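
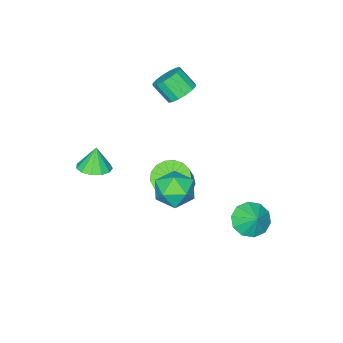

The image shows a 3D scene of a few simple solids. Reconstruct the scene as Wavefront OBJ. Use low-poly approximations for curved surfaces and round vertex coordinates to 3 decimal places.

v 2.955 -3.387 -0.801
v 3.758 -3.836 -0.668
v 2.665 -3.513 0.521
v 3.86 -3.327 -0.597
v 3.675 -2.837 -0.591
v 3.261 -2.522 -0.652
v 2.75 -2.481 -0.76
v 2.304 -2.728 -0.881
v 2.065 -3.184 -0.977
v 2.108 -3.705 -1.017
v 2.42 -4.125 -0.989
v 2.903 -4.31 -0.901
v 3.401 -4.203 -0.781
v 1.309 0.71 -0.477
v 2.145 0.945 -1.012
v 2.827 1.325 0.222
v 1.991 1.09 0.757
v 1.892 1.363 -1
v 2.575 1.742 0.233
v 1.506 1.631 -0.869
v 2.188 2.01 0.365
v 1.074 1.688 -0.648
v 1.757 2.068 0.586
v 0.697 1.521 -0.388
v 1.379 1.901 0.846
v 0.459 1.169 -0.148
v 1.142 1.548 1.086
v 0.416 0.711 0.017
v 1.099 1.09 1.25
v 0.578 0.253 0.068
v 1.26 0.633 1.302
v 0.907 -0.1 -0.005
v 1.589 0.28 1.228
v 1.328 -0.267 -0.187
v 2.01 0.112 1.047
v 1.745 -0.211 -0.435
v 2.427 0.168 0.799
v 2.062 0.057 -0.692
v 2.744 0.436 0.541
v 2.206 0.474 -0.9
v 2.888 0.853 0.333
v -1.538 3.281 -3.646
v -0.788 2.605 -3.323
v -1.202 4.039 -2.834
v -0.529 2.987 -3.788
v -0.655 3.482 -4.198
v -1.119 3.9 -4.397
v -1.742 4.082 -4.309
v -2.287 3.957 -3.968
v -2.546 3.575 -3.504
v -2.42 3.08 -3.094
v -1.956 2.662 -2.894
v -1.333 2.48 -2.982
v 2.767 3.478 1.183
v 3.455 3.633 2.073
v 3.065 1.667 1.267
v 3.753 1.822 2.157
v 2.636 1.999 2.265
v 2.452 3.119 2.213
v 4.068 2.181 1.127
v 3.884 3.301 1.075
v 4.259 2.831 2.039
v 3.374 2.719 2.742
v 3.146 2.581 0.598
v 2.261 2.469 1.301
v -2.574 -2.649 2.197
v -1.695 -2.465 2.143
v -1.447 -3.367 3.13
v -2.326 -3.551 3.183
v -1.862 -2.166 2.459
v -1.613 -3.068 3.446
v -2.219 -1.996 2.704
v -1.971 -2.898 3.691
v -2.672 -2.001 2.814
v -2.424 -2.903 3.8
v -3.099 -2.18 2.757
v -2.851 -3.082 3.744
v -3.385 -2.484 2.551
v -3.137 -3.386 3.538
v -3.453 -2.833 2.25
v -3.205 -3.735 3.237
v -3.287 -3.132 1.934
v -3.038 -4.034 2.921
v -2.929 -3.302 1.689
v -2.681 -4.204 2.676
v -2.476 -3.297 1.58
v -2.228 -4.199 2.566
v -2.049 -3.118 1.636
v -1.801 -4.02 2.623
v -1.763 -2.814 1.842
v -1.515 -3.716 2.829
f 2 1 4
f 2 4 3
f 4 1 5
f 4 5 3
f 5 1 6
f 5 6 3
f 6 1 7
f 6 7 3
f 7 1 8
f 7 8 3
f 8 1 9
f 8 9 3
f 9 1 10
f 9 10 3
f 10 1 11
f 10 11 3
f 11 1 12
f 11 12 3
f 12 1 13
f 12 13 3
f 13 1 2
f 13 2 3
f 15 14 18
f 15 18 16
f 16 18 19
f 16 19 17
f 18 14 20
f 18 20 19
f 19 20 21
f 19 21 17
f 20 14 22
f 20 22 21
f 21 22 23
f 21 23 17
f 22 14 24
f 22 24 23
f 23 24 25
f 23 25 17
f 24 14 26
f 24 26 25
f 25 26 27
f 25 27 17
f 26 14 28
f 26 28 27
f 27 28 29
f 27 29 17
f 28 14 30
f 28 30 29
f 29 30 31
f 29 31 17
f 30 14 32
f 30 32 31
f 31 32 33
f 31 33 17
f 32 14 34
f 32 34 33
f 33 34 35
f 33 35 17
f 34 14 36
f 34 36 35
f 35 36 37
f 35 37 17
f 36 14 38
f 36 38 37
f 37 38 39
f 37 39 17
f 38 14 40
f 38 40 39
f 39 40 41
f 39 41 17
f 40 14 15
f 40 15 41
f 41 15 16
f 41 16 17
f 43 42 45
f 43 45 44
f 45 42 46
f 45 46 44
f 46 42 47
f 46 47 44
f 47 42 48
f 47 48 44
f 48 42 49
f 48 49 44
f 49 42 50
f 49 50 44
f 50 42 51
f 50 51 44
f 51 42 52
f 51 52 44
f 52 42 53
f 52 53 44
f 53 42 43
f 53 43 44
f 54 65 59
f 54 59 55
f 54 55 61
f 54 61 64
f 54 64 65
f 55 59 63
f 59 65 58
f 65 64 56
f 64 61 60
f 61 55 62
f 57 63 58
f 57 58 56
f 57 56 60
f 57 60 62
f 57 62 63
f 58 63 59
f 56 58 65
f 60 56 64
f 62 60 61
f 63 62 55
f 67 66 70
f 67 70 68
f 68 70 71
f 68 71 69
f 70 66 72
f 70 72 71
f 71 72 73
f 71 73 69
f 72 66 74
f 72 74 73
f 73 74 75
f 73 75 69
f 74 66 76
f 74 76 75
f 75 76 77
f 75 77 69
f 76 66 78
f 76 78 77
f 77 78 79
f 77 79 69
f 78 66 80
f 78 80 79
f 79 80 81
f 79 81 69
f 80 66 82
f 80 82 81
f 81 82 83
f 81 83 69
f 82 66 84
f 82 84 83
f 83 84 85
f 83 85 69
f 84 66 86
f 84 86 85
f 85 86 87
f 85 87 69
f 86 66 88
f 86 88 87
f 87 88 89
f 87 89 69
f 88 66 90
f 88 90 89
f 89 90 91
f 89 91 69
f 90 66 67
f 90 67 91
f 91 67 68
f 91 68 69



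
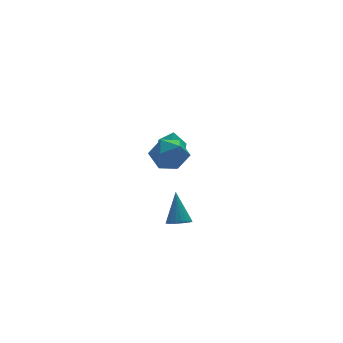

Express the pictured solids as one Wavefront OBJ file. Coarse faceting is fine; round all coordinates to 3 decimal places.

v 3.192 2.03 -3.471
v 2.612 2.333 -2.636
v 2.592 2.525 -4.067
v 2.013 2.828 -3.232
v 4.107 3.332 -3.308
v 3.528 3.635 -2.473
v 3.508 3.827 -3.904
v 2.928 4.13 -3.069
v 0.313 0.53 -1.729
v 0.976 0.634 -2.578
v 1.424 -0.614 -1.002
v 2.087 -0.51 -1.851
v 1.957 0.315 -1.162
v 1.27 1.022 -1.611
v 1.13 -1.002 -1.969
v 0.443 -0.295 -2.418
v 1.481 -0.313 -2.727
v 1.992 0.501 -2.228
v 0.408 -0.481 -1.352
v 0.919 0.333 -0.853
v -0.307 -3.538 -4.366
v 0.066 -3.999 -4.153
v 0.087 -2.542 -2.894
v 0.241 -3.843 -4.306
v 0.308 -3.626 -4.471
v 0.253 -3.392 -4.615
v 0.087 -3.186 -4.709
v -0.157 -3.051 -4.736
v -0.431 -3.012 -4.689
v -0.68 -3.077 -4.578
v -0.855 -3.233 -4.425
v -0.922 -3.45 -4.261
v -0.867 -3.684 -4.117
v -0.701 -3.89 -4.022
v -0.457 -4.025 -3.996
v -0.183 -4.064 -4.042
f 2 4 1
f 5 2 1
f 1 4 3
f 3 5 1
f 2 8 4
f 6 2 5
f 6 8 2
f 4 8 3
f 7 5 3
f 3 8 7
f 7 6 5
f 8 6 7
f 9 20 14
f 9 14 10
f 9 10 16
f 9 16 19
f 9 19 20
f 10 14 18
f 14 20 13
f 20 19 11
f 19 16 15
f 16 10 17
f 12 18 13
f 12 13 11
f 12 11 15
f 12 15 17
f 12 17 18
f 13 18 14
f 11 13 20
f 15 11 19
f 17 15 16
f 18 17 10
f 22 21 24
f 22 24 23
f 24 21 25
f 24 25 23
f 25 21 26
f 25 26 23
f 26 21 27
f 26 27 23
f 27 21 28
f 27 28 23
f 28 21 29
f 28 29 23
f 29 21 30
f 29 30 23
f 30 21 31
f 30 31 23
f 31 21 32
f 31 32 23
f 32 21 33
f 32 33 23
f 33 21 34
f 33 34 23
f 34 21 35
f 34 35 23
f 35 21 36
f 35 36 23
f 36 21 22
f 36 22 23



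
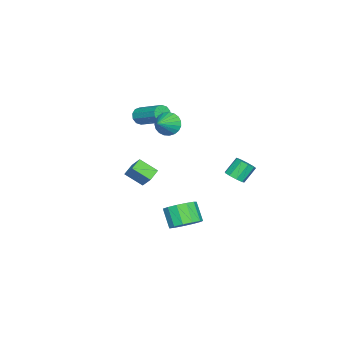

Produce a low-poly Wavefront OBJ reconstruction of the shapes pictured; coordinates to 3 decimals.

v -0.519 -0.641 2.197
v -0.244 -1.031 1.593
v 0.679 -0.799 2.843
v -0.165 -0.73 1.519
v -0.147 -0.413 1.563
v -0.194 -0.136 1.716
v -0.296 0.054 1.953
v -0.437 0.123 2.232
v -0.592 0.061 2.504
v -0.735 -0.123 2.724
v -0.84 -0.397 2.853
v -0.89 -0.713 2.868
v -0.876 -1.016 2.767
v -0.799 -1.255 2.568
v -0.675 -1.388 2.305
v -0.523 -1.391 2.023
v -0.371 -1.265 1.771
v -0.946 2.91 -1.399
v -0.468 2.806 -1.019
v -1.056 3.246 -0.16
v -1.534 3.35 -0.541
v -0.434 3.191 -1.193
v -1.021 3.632 -0.334
v -0.639 3.445 -1.464
v -1.227 3.885 -0.605
v -0.988 3.448 -1.704
v -1.576 3.888 -0.846
v -1.318 3.199 -1.802
v -1.905 3.64 -0.944
v -1.473 2.815 -1.712
v -2.061 3.256 -0.853
v -1.382 2.475 -1.475
v -1.97 2.916 -0.616
v -1.087 2.339 -1.203
v -1.675 2.779 -0.344
v -0.726 2.469 -1.023
v -1.314 2.91 -0.164
v 3.372 1.758 -2.627
v 3.961 1.078 -2.663
v 3.376 0.522 -1.709
v 2.788 1.202 -1.673
v 4.157 1.419 -2.344
v 3.572 0.863 -1.389
v 4.104 1.869 -2.115
v 3.519 1.312 -1.16
v 3.819 2.283 -2.048
v 3.234 1.727 -1.094
v 3.392 2.53 -2.165
v 2.807 1.974 -1.211
v 2.959 2.533 -2.429
v 2.374 1.976 -1.475
v 2.657 2.289 -2.756
v 2.072 1.733 -1.802
v 2.583 1.877 -3.042
v 1.998 1.321 -2.088
v 2.759 1.427 -3.196
v 2.174 0.871 -2.242
v 3.13 1.082 -3.17
v 2.545 0.526 -2.215
v 3.578 0.952 -2.971
v 2.993 0.396 -2.017
v -3.796 -2.911 -4.259
v -3.699 -3.947 -3.514
v -3.46 -2.316 -3.475
v -3.363 -3.352 -2.73
v -2.957 -3.028 -4.53
v -2.86 -4.064 -3.785
v -2.621 -2.433 -3.746
v -2.524 -3.469 -3.001
v -4.122 -3.575 0.27
v -3.832 -3.427 -0.222
v -3.189 -1.897 0.617
v -3.478 -2.045 1.11
v -4.165 -3.278 -0.238
v -3.521 -1.748 0.601
v -4.481 -3.243 -0.059
v -3.837 -1.713 0.78
v -4.66 -3.334 0.245
v -4.016 -1.804 1.084
v -4.634 -3.518 0.559
v -3.99 -1.988 1.398
v -4.411 -3.723 0.763
v -3.768 -2.193 1.602
v -4.079 -3.872 0.779
v -3.435 -2.342 1.618
v -3.763 -3.907 0.6
v -3.119 -2.377 1.439
v -3.584 -3.816 0.296
v -2.94 -2.286 1.135
v -3.61 -3.632 -0.018
v -2.966 -2.102 0.821
f 2 1 4
f 2 4 3
f 4 1 5
f 4 5 3
f 5 1 6
f 5 6 3
f 6 1 7
f 6 7 3
f 7 1 8
f 7 8 3
f 8 1 9
f 8 9 3
f 9 1 10
f 9 10 3
f 10 1 11
f 10 11 3
f 11 1 12
f 11 12 3
f 12 1 13
f 12 13 3
f 13 1 14
f 13 14 3
f 14 1 15
f 14 15 3
f 15 1 16
f 15 16 3
f 16 1 17
f 16 17 3
f 17 1 2
f 17 2 3
f 19 18 22
f 19 22 20
f 20 22 23
f 20 23 21
f 22 18 24
f 22 24 23
f 23 24 25
f 23 25 21
f 24 18 26
f 24 26 25
f 25 26 27
f 25 27 21
f 26 18 28
f 26 28 27
f 27 28 29
f 27 29 21
f 28 18 30
f 28 30 29
f 29 30 31
f 29 31 21
f 30 18 32
f 30 32 31
f 31 32 33
f 31 33 21
f 32 18 34
f 32 34 33
f 33 34 35
f 33 35 21
f 34 18 36
f 34 36 35
f 35 36 37
f 35 37 21
f 36 18 19
f 36 19 37
f 37 19 20
f 37 20 21
f 39 38 42
f 39 42 40
f 40 42 43
f 40 43 41
f 42 38 44
f 42 44 43
f 43 44 45
f 43 45 41
f 44 38 46
f 44 46 45
f 45 46 47
f 45 47 41
f 46 38 48
f 46 48 47
f 47 48 49
f 47 49 41
f 48 38 50
f 48 50 49
f 49 50 51
f 49 51 41
f 50 38 52
f 50 52 51
f 51 52 53
f 51 53 41
f 52 38 54
f 52 54 53
f 53 54 55
f 53 55 41
f 54 38 56
f 54 56 55
f 55 56 57
f 55 57 41
f 56 38 58
f 56 58 57
f 57 58 59
f 57 59 41
f 58 38 60
f 58 60 59
f 59 60 61
f 59 61 41
f 60 38 39
f 60 39 61
f 61 39 40
f 61 40 41
f 63 65 62
f 66 63 62
f 62 65 64
f 64 66 62
f 63 69 65
f 67 63 66
f 67 69 63
f 65 69 64
f 68 66 64
f 64 69 68
f 68 67 66
f 69 67 68
f 71 70 74
f 71 74 72
f 72 74 75
f 72 75 73
f 74 70 76
f 74 76 75
f 75 76 77
f 75 77 73
f 76 70 78
f 76 78 77
f 77 78 79
f 77 79 73
f 78 70 80
f 78 80 79
f 79 80 81
f 79 81 73
f 80 70 82
f 80 82 81
f 81 82 83
f 81 83 73
f 82 70 84
f 82 84 83
f 83 84 85
f 83 85 73
f 84 70 86
f 84 86 85
f 85 86 87
f 85 87 73
f 86 70 88
f 86 88 87
f 87 88 89
f 87 89 73
f 88 70 90
f 88 90 89
f 89 90 91
f 89 91 73
f 90 70 71
f 90 71 91
f 91 71 72
f 91 72 73



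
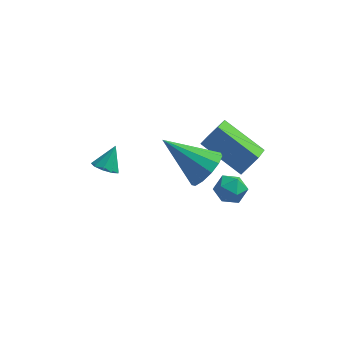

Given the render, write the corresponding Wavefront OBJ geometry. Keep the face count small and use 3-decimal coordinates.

v -3.981 1.415 -0.798
v -3.524 1.562 -1.068
v -3.699 2.005 -0.002
v -3.803 1.801 -1.147
v -4.165 1.86 -1.063
v -4.441 1.711 -0.855
v -4.501 1.423 -0.62
v -4.318 1.131 -0.469
v -3.977 0.972 -0.471
v -3.638 1.021 -0.627
v -3.459 1.253 -0.863
v 0.761 3.093 -3.221
v 1.095 2.809 -2.683
v -0.215 2.711 -2.817
v 0.119 2.427 -2.279
v 0.073 3.117 -2.334
v 0.676 3.353 -2.583
v 0.204 2.167 -2.917
v 0.807 2.403 -3.166
v 0.75 2.236 -2.495
v 0.67 2.824 -2.135
v 0.21 2.696 -3.365
v 0.13 3.284 -3.005
v -0.623 2.23 0.454
v -0.068 2.654 1.127
v -0.562 3.534 -0.418
v -0.007 3.958 0.255
v 0.967 1.562 -0.435
v 1.522 1.986 0.238
v 1.028 2.866 -1.307
v 1.583 3.29 -0.634
v -0.139 0.702 0.59
v 0.252 1.346 0.984
v -1.781 0.978 1.77
v 0.017 1.538 0.613
v -0.267 1.464 0.235
v -0.511 1.148 -0.031
v -0.636 0.691 -0.099
v -0.604 0.238 0.051
v -0.424 -0.068 0.373
v -0.154 -0.13 0.764
v 0.121 0.073 1.099
v 0.313 0.476 1.273
v 0.362 0.95 1.23
f 2 1 4
f 2 4 3
f 4 1 5
f 4 5 3
f 5 1 6
f 5 6 3
f 6 1 7
f 6 7 3
f 7 1 8
f 7 8 3
f 8 1 9
f 8 9 3
f 9 1 10
f 9 10 3
f 10 1 11
f 10 11 3
f 11 1 2
f 11 2 3
f 12 23 17
f 12 17 13
f 12 13 19
f 12 19 22
f 12 22 23
f 13 17 21
f 17 23 16
f 23 22 14
f 22 19 18
f 19 13 20
f 15 21 16
f 15 16 14
f 15 14 18
f 15 18 20
f 15 20 21
f 16 21 17
f 14 16 23
f 18 14 22
f 20 18 19
f 21 20 13
f 25 27 24
f 28 25 24
f 24 27 26
f 26 28 24
f 25 31 27
f 29 25 28
f 29 31 25
f 27 31 26
f 30 28 26
f 26 31 30
f 30 29 28
f 31 29 30
f 33 32 35
f 33 35 34
f 35 32 36
f 35 36 34
f 36 32 37
f 36 37 34
f 37 32 38
f 37 38 34
f 38 32 39
f 38 39 34
f 39 32 40
f 39 40 34
f 40 32 41
f 40 41 34
f 41 32 42
f 41 42 34
f 42 32 43
f 42 43 34
f 43 32 44
f 43 44 34
f 44 32 33
f 44 33 34



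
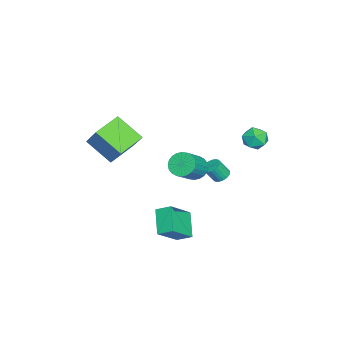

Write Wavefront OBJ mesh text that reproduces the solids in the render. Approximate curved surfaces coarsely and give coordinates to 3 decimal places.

v 0.573 0.403 0.429
v 1 1.038 0.163
v 2.253 0.633 1.206
v 1.827 -0.003 1.471
v 0.841 1.167 0.404
v 2.094 0.762 1.447
v 0.641 1.179 0.649
v 1.894 0.774 1.692
v 0.431 1.073 0.86
v 1.685 0.668 1.903
v 0.243 0.865 1.006
v 1.496 0.46 2.048
v 0.105 0.587 1.063
v 1.358 0.182 2.106
v 0.038 0.28 1.024
v 1.292 -0.125 2.067
v 0.053 -0.008 0.895
v 1.306 -0.413 1.937
v 0.147 -0.233 0.694
v 1.4 -0.638 1.737
v 0.306 -0.362 0.453
v 1.559 -0.767 1.496
v 0.506 -0.374 0.208
v 1.759 -0.779 1.251
v 0.715 -0.268 -0.003
v 1.969 -0.673 1.04
v 0.904 -0.06 -0.148
v 2.157 -0.465 0.894
v 1.042 0.218 -0.206
v 2.295 -0.187 0.837
v 1.108 0.525 -0.167
v 2.362 0.12 0.876
v 1.094 0.813 -0.037
v 2.347 0.408 1.005
v 2.019 -1.407 -2.29
v 2.094 -0.522 -1.829
v 0.752 -0.644 -3.546
v 0.827 0.24 -3.085
v 3.293 -0.98 -3.315
v 3.368 -0.096 -2.854
v 2.026 -0.218 -4.571
v 2.101 0.667 -4.11
v -1.63 1.413 -1.487
v -1.133 1.672 -1.485
v -0.874 1.166 -0.59
v -1.37 0.907 -0.593
v -1.255 1.812 -1.37
v -0.995 1.306 -0.476
v -1.434 1.892 -1.273
v -1.174 1.386 -0.379
v -1.642 1.899 -1.209
v -1.383 1.393 -0.314
v -1.849 1.832 -1.187
v -1.59 1.326 -0.292
v -2.022 1.701 -1.211
v -1.763 1.195 -0.316
v -2.136 1.526 -1.277
v -1.877 1.02 -0.382
v -2.172 1.334 -1.374
v -1.913 0.828 -0.48
v -2.126 1.154 -1.49
v -1.867 0.648 -0.595
v -2.005 1.014 -1.604
v -1.745 0.508 -0.71
v -1.826 0.934 -1.701
v -1.566 0.428 -0.807
v -1.617 0.927 -1.766
v -1.358 0.421 -0.871
v -1.41 0.994 -1.788
v -1.151 0.488 -0.893
v -1.237 1.125 -1.764
v -0.978 0.619 -0.869
v -1.123 1.3 -1.698
v -0.864 0.794 -0.803
v -1.087 1.492 -1.6
v -0.828 0.986 -0.706
v 0.54 -4.43 3.015
v 1.63 -3.55 4.566
v 0.981 -2.955 1.868
v 2.072 -2.075 3.419
v 1.928 -5.245 2.501
v 3.019 -4.365 4.052
v 2.37 -3.77 1.354
v 3.46 -2.89 2.905
v -3.262 3.244 1.517
v -2.858 3.765 0.977
v -2.162 2.415 1.543
v -1.758 2.936 1.003
v -1.915 3.188 1.801
v -2.595 3.701 1.785
v -2.425 2.479 0.735
v -3.105 2.992 0.719
v -2.34 3.292 0.494
v -2.025 3.73 1.153
v -2.995 2.45 1.367
v -2.68 2.888 2.026
f 2 1 5
f 2 5 3
f 3 5 6
f 3 6 4
f 5 1 7
f 5 7 6
f 6 7 8
f 6 8 4
f 7 1 9
f 7 9 8
f 8 9 10
f 8 10 4
f 9 1 11
f 9 11 10
f 10 11 12
f 10 12 4
f 11 1 13
f 11 13 12
f 12 13 14
f 12 14 4
f 13 1 15
f 13 15 14
f 14 15 16
f 14 16 4
f 15 1 17
f 15 17 16
f 16 17 18
f 16 18 4
f 17 1 19
f 17 19 18
f 18 19 20
f 18 20 4
f 19 1 21
f 19 21 20
f 20 21 22
f 20 22 4
f 21 1 23
f 21 23 22
f 22 23 24
f 22 24 4
f 23 1 25
f 23 25 24
f 24 25 26
f 24 26 4
f 25 1 27
f 25 27 26
f 26 27 28
f 26 28 4
f 27 1 29
f 27 29 28
f 28 29 30
f 28 30 4
f 29 1 31
f 29 31 30
f 30 31 32
f 30 32 4
f 31 1 33
f 31 33 32
f 32 33 34
f 32 34 4
f 33 1 2
f 33 2 34
f 34 2 3
f 34 3 4
f 36 38 35
f 39 36 35
f 35 38 37
f 37 39 35
f 36 42 38
f 40 36 39
f 40 42 36
f 38 42 37
f 41 39 37
f 37 42 41
f 41 40 39
f 42 40 41
f 44 43 47
f 44 47 45
f 45 47 48
f 45 48 46
f 47 43 49
f 47 49 48
f 48 49 50
f 48 50 46
f 49 43 51
f 49 51 50
f 50 51 52
f 50 52 46
f 51 43 53
f 51 53 52
f 52 53 54
f 52 54 46
f 53 43 55
f 53 55 54
f 54 55 56
f 54 56 46
f 55 43 57
f 55 57 56
f 56 57 58
f 56 58 46
f 57 43 59
f 57 59 58
f 58 59 60
f 58 60 46
f 59 43 61
f 59 61 60
f 60 61 62
f 60 62 46
f 61 43 63
f 61 63 62
f 62 63 64
f 62 64 46
f 63 43 65
f 63 65 64
f 64 65 66
f 64 66 46
f 65 43 67
f 65 67 66
f 66 67 68
f 66 68 46
f 67 43 69
f 67 69 68
f 68 69 70
f 68 70 46
f 69 43 71
f 69 71 70
f 70 71 72
f 70 72 46
f 71 43 73
f 71 73 72
f 72 73 74
f 72 74 46
f 73 43 75
f 73 75 74
f 74 75 76
f 74 76 46
f 75 43 44
f 75 44 76
f 76 44 45
f 76 45 46
f 78 80 77
f 81 78 77
f 77 80 79
f 79 81 77
f 78 84 80
f 82 78 81
f 82 84 78
f 80 84 79
f 83 81 79
f 79 84 83
f 83 82 81
f 84 82 83
f 85 96 90
f 85 90 86
f 85 86 92
f 85 92 95
f 85 95 96
f 86 90 94
f 90 96 89
f 96 95 87
f 95 92 91
f 92 86 93
f 88 94 89
f 88 89 87
f 88 87 91
f 88 91 93
f 88 93 94
f 89 94 90
f 87 89 96
f 91 87 95
f 93 91 92
f 94 93 86



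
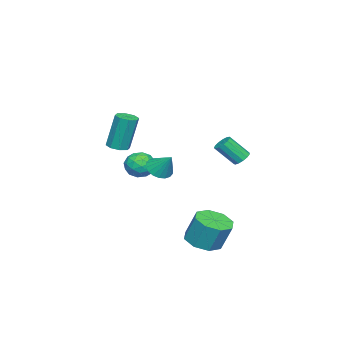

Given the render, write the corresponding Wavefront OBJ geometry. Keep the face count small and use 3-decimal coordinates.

v 2.64 2.639 -3.936
v 3.424 3.302 -4.237
v 3.484 3.944 -2.664
v 2.7 3.281 -2.364
v 2.68 3.628 -4.342
v 2.74 4.271 -2.769
v 1.913 3.375 -4.209
v 1.973 4.017 -2.637
v 1.571 2.69 -3.917
v 1.631 3.333 -2.344
v 1.856 1.976 -3.636
v 1.916 2.618 -2.063
v 2.6 1.649 -3.531
v 2.66 2.292 -1.958
v 3.367 1.903 -3.663
v 3.427 2.545 -2.091
v 3.709 2.587 -3.956
v 3.769 3.23 -2.383
v 0.593 3.885 1.306
v 1.065 4.161 1.369
v 1.459 3.23 2.477
v 0.987 2.955 2.414
v 0.859 4.296 1.556
v 1.253 3.366 2.665
v 0.568 4.302 1.664
v 0.963 3.371 2.773
v 0.286 4.175 1.658
v 0.68 3.244 2.767
v 0.1 3.956 1.54
v 0.495 3.026 2.649
v 0.072 3.715 1.348
v 0.466 2.784 2.457
v 0.208 3.528 1.142
v 0.603 2.597 2.251
v 0.467 3.454 0.989
v 0.861 2.523 2.097
v 0.766 3.517 0.935
v 1.16 2.587 2.044
v 1.009 3.697 1
v 1.404 2.767 2.108
v 1.121 3.937 1.161
v 1.515 3.007 2.27
v -2.754 -2.784 -0.607
v -1.82 -2.822 -0.631
v -2.82 -3.618 -1.869
v -1.886 -3.656 -1.893
v -2.355 -4.109 -1.222
v -2.314 -3.594 -0.442
v -2.326 -2.846 -2.058
v -2.285 -2.331 -1.278
v -1.555 -2.86 -1.528
v -1.573 -3.64 -1.011
v -3.067 -2.8 -1.489
v -3.085 -3.58 -0.972
v -2.281 -2.73 -0.508
v -2.359 -3.71 -1.992
v -2.635 -3.977 -1.597
v -2.085 -3.999 -1.612
v -2.572 -3.183 -0.397
v -2.022 -3.205 -0.411
v -2.337 -3.962 -0.759
v -2.618 -3.235 -2.089
v -2.068 -3.257 -2.103
v -2.555 -2.441 -0.888
v -2.005 -2.463 -0.903
v -2.303 -2.478 -1.741
v -1.576 -2.774 -1.05
v -1.615 -3.265 -1.791
v -1.874 -2.789 -1.888
v -1.85 -2.486 -1.43
v -1.587 -3.233 -0.746
v -1.625 -3.723 -1.488
v -1.901 -3.99 -1.093
v -1.877 -3.687 -0.635
v -1.431 -3.256 -1.273
v -3.015 -2.717 -1.012
v -3.053 -3.207 -1.754
v -2.763 -2.753 -1.865
v -2.739 -2.45 -1.407
v -3.025 -3.175 -0.709
v -3.064 -3.666 -1.45
v -2.79 -3.954 -1.07
v -2.766 -3.651 -0.612
v -3.209 -3.184 -1.227
v 3.194 -1.851 2.173
v 3.719 -1.504 2.146
v 3.53 -1.061 4.221
v 3.006 -1.409 4.247
v 3.322 -1.246 2.055
v 3.133 -0.803 4.13
v 2.85 -1.342 2.033
v 2.662 -0.9 4.108
v 2.58 -1.737 2.092
v 2.391 -1.295 4.167
v 2.67 -2.199 2.199
v 2.481 -1.756 4.274
v 3.067 -2.457 2.29
v 2.878 -2.014 4.365
v 3.538 -2.36 2.312
v 3.35 -1.918 4.387
v 3.809 -1.965 2.253
v 3.62 -1.523 4.328
v -0.932 -1.413 -0.744
v -0.166 -1.438 -1.008
v -0.528 -0.527 0.344
v -0.304 -1.156 -1.186
v -0.566 -0.925 -1.277
v -0.9 -0.791 -1.262
v -1.241 -0.78 -1.145
v -1.52 -0.895 -0.948
v -1.683 -1.112 -0.711
v -1.697 -1.389 -0.48
v -1.56 -1.67 -0.302
v -1.298 -1.901 -0.211
v -0.964 -2.035 -0.226
v -0.623 -2.046 -0.343
v -0.344 -1.931 -0.54
v -0.181 -1.714 -0.777
f 2 1 5
f 2 5 3
f 3 5 6
f 3 6 4
f 5 1 7
f 5 7 6
f 6 7 8
f 6 8 4
f 7 1 9
f 7 9 8
f 8 9 10
f 8 10 4
f 9 1 11
f 9 11 10
f 10 11 12
f 10 12 4
f 11 1 13
f 11 13 12
f 12 13 14
f 12 14 4
f 13 1 15
f 13 15 14
f 14 15 16
f 14 16 4
f 15 1 17
f 15 17 16
f 16 17 18
f 16 18 4
f 17 1 2
f 17 2 18
f 18 2 3
f 18 3 4
f 20 19 23
f 20 23 21
f 21 23 24
f 21 24 22
f 23 19 25
f 23 25 24
f 24 25 26
f 24 26 22
f 25 19 27
f 25 27 26
f 26 27 28
f 26 28 22
f 27 19 29
f 27 29 28
f 28 29 30
f 28 30 22
f 29 19 31
f 29 31 30
f 30 31 32
f 30 32 22
f 31 19 33
f 31 33 32
f 32 33 34
f 32 34 22
f 33 19 35
f 33 35 34
f 34 35 36
f 34 36 22
f 35 19 37
f 35 37 36
f 36 37 38
f 36 38 22
f 37 19 39
f 37 39 38
f 38 39 40
f 38 40 22
f 39 19 41
f 39 41 40
f 40 41 42
f 40 42 22
f 41 19 20
f 41 20 42
f 42 20 21
f 42 21 22
f 43 80 59
f 80 54 83
f 59 83 48
f 80 83 59
f 43 59 55
f 59 48 60
f 55 60 44
f 59 60 55
f 43 55 64
f 55 44 65
f 64 65 50
f 55 65 64
f 43 64 76
f 64 50 79
f 76 79 53
f 64 79 76
f 43 76 80
f 76 53 84
f 80 84 54
f 76 84 80
f 44 60 71
f 60 48 74
f 71 74 52
f 60 74 71
f 48 83 61
f 83 54 82
f 61 82 47
f 83 82 61
f 54 84 81
f 84 53 77
f 81 77 45
f 84 77 81
f 53 79 78
f 79 50 66
f 78 66 49
f 79 66 78
f 50 65 70
f 65 44 67
f 70 67 51
f 65 67 70
f 46 72 58
f 72 52 73
f 58 73 47
f 72 73 58
f 46 58 56
f 58 47 57
f 56 57 45
f 58 57 56
f 46 56 63
f 56 45 62
f 63 62 49
f 56 62 63
f 46 63 68
f 63 49 69
f 68 69 51
f 63 69 68
f 46 68 72
f 68 51 75
f 72 75 52
f 68 75 72
f 47 73 61
f 73 52 74
f 61 74 48
f 73 74 61
f 45 57 81
f 57 47 82
f 81 82 54
f 57 82 81
f 49 62 78
f 62 45 77
f 78 77 53
f 62 77 78
f 51 69 70
f 69 49 66
f 70 66 50
f 69 66 70
f 52 75 71
f 75 51 67
f 71 67 44
f 75 67 71
f 86 85 89
f 86 89 87
f 87 89 90
f 87 90 88
f 89 85 91
f 89 91 90
f 90 91 92
f 90 92 88
f 91 85 93
f 91 93 92
f 92 93 94
f 92 94 88
f 93 85 95
f 93 95 94
f 94 95 96
f 94 96 88
f 95 85 97
f 95 97 96
f 96 97 98
f 96 98 88
f 97 85 99
f 97 99 98
f 98 99 100
f 98 100 88
f 99 85 101
f 99 101 100
f 100 101 102
f 100 102 88
f 101 85 86
f 101 86 102
f 102 86 87
f 102 87 88
f 104 103 106
f 104 106 105
f 106 103 107
f 106 107 105
f 107 103 108
f 107 108 105
f 108 103 109
f 108 109 105
f 109 103 110
f 109 110 105
f 110 103 111
f 110 111 105
f 111 103 112
f 111 112 105
f 112 103 113
f 112 113 105
f 113 103 114
f 113 114 105
f 114 103 115
f 114 115 105
f 115 103 116
f 115 116 105
f 116 103 117
f 116 117 105
f 117 103 118
f 117 118 105
f 118 103 104
f 118 104 105



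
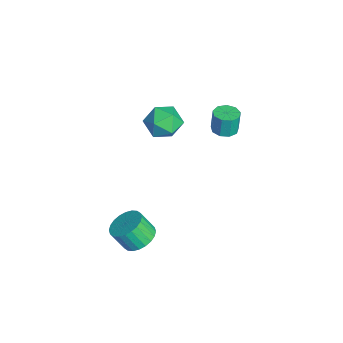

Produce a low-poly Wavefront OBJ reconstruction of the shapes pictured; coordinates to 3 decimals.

v -1.107 -0.788 4.786
v -0.438 -0.933 3.88
v -2.502 -1.567 3.88
v -1.833 -1.712 2.974
v -1.648 -2.315 3.919
v -0.785 -1.833 4.478
v -2.155 -0.667 3.282
v -1.292 -0.185 3.841
v -1.085 -0.858 2.95
v -0.772 -1.876 3.344
v -2.168 -0.624 4.416
v -1.855 -1.642 4.81
v 1.16 -2.903 -3.522
v 2.111 -2.694 -3.219
v 1.891 -3.407 -2.034
v 0.94 -3.617 -2.338
v 1.912 -2.384 -3.069
v 1.691 -3.097 -1.885
v 1.598 -2.152 -2.988
v 1.377 -2.866 -1.804
v 1.218 -2.036 -2.989
v 0.997 -2.749 -1.805
v 0.828 -2.051 -3.071
v 0.608 -2.764 -1.886
v 0.49 -2.196 -3.221
v 0.269 -2.909 -2.037
v 0.253 -2.449 -3.417
v 0.033 -3.162 -2.233
v 0.155 -2.771 -3.63
v -0.066 -3.484 -2.445
v 0.209 -3.113 -3.826
v -0.011 -3.826 -2.641
v 0.409 -3.423 -3.975
v 0.188 -4.136 -2.791
v 0.723 -3.654 -4.056
v 0.502 -4.368 -2.872
v 1.103 -3.771 -4.055
v 0.882 -4.484 -2.871
v 1.492 -3.756 -3.974
v 1.272 -4.469 -2.789
v 1.831 -3.611 -3.823
v 1.61 -4.324 -2.639
v 2.067 -3.358 -3.627
v 1.847 -4.071 -2.443
v 2.166 -3.036 -3.415
v 1.945 -3.749 -2.23
v -3.109 2.286 1.078
v -2.362 2.421 1.114
v -2.444 2.529 2.437
v -3.191 2.394 2.402
v -2.621 2.869 1.061
v -2.704 2.977 2.385
v -3.108 3.044 1.017
v -3.191 3.151 2.34
v -3.596 2.864 1.001
v -3.679 2.972 2.324
v -3.856 2.414 1.021
v -3.938 2.522 2.344
v -3.766 1.904 1.069
v -3.848 2.012 2.392
v -3.368 1.573 1.12
v -3.451 1.681 2.443
v -2.849 1.576 1.153
v -2.932 1.683 2.476
v -2.452 1.911 1.15
v -2.535 2.018 2.473
f 1 12 6
f 1 6 2
f 1 2 8
f 1 8 11
f 1 11 12
f 2 6 10
f 6 12 5
f 12 11 3
f 11 8 7
f 8 2 9
f 4 10 5
f 4 5 3
f 4 3 7
f 4 7 9
f 4 9 10
f 5 10 6
f 3 5 12
f 7 3 11
f 9 7 8
f 10 9 2
f 14 13 17
f 14 17 15
f 15 17 18
f 15 18 16
f 17 13 19
f 17 19 18
f 18 19 20
f 18 20 16
f 19 13 21
f 19 21 20
f 20 21 22
f 20 22 16
f 21 13 23
f 21 23 22
f 22 23 24
f 22 24 16
f 23 13 25
f 23 25 24
f 24 25 26
f 24 26 16
f 25 13 27
f 25 27 26
f 26 27 28
f 26 28 16
f 27 13 29
f 27 29 28
f 28 29 30
f 28 30 16
f 29 13 31
f 29 31 30
f 30 31 32
f 30 32 16
f 31 13 33
f 31 33 32
f 32 33 34
f 32 34 16
f 33 13 35
f 33 35 34
f 34 35 36
f 34 36 16
f 35 13 37
f 35 37 36
f 36 37 38
f 36 38 16
f 37 13 39
f 37 39 38
f 38 39 40
f 38 40 16
f 39 13 41
f 39 41 40
f 40 41 42
f 40 42 16
f 41 13 43
f 41 43 42
f 42 43 44
f 42 44 16
f 43 13 45
f 43 45 44
f 44 45 46
f 44 46 16
f 45 13 14
f 45 14 46
f 46 14 15
f 46 15 16
f 48 47 51
f 48 51 49
f 49 51 52
f 49 52 50
f 51 47 53
f 51 53 52
f 52 53 54
f 52 54 50
f 53 47 55
f 53 55 54
f 54 55 56
f 54 56 50
f 55 47 57
f 55 57 56
f 56 57 58
f 56 58 50
f 57 47 59
f 57 59 58
f 58 59 60
f 58 60 50
f 59 47 61
f 59 61 60
f 60 61 62
f 60 62 50
f 61 47 63
f 61 63 62
f 62 63 64
f 62 64 50
f 63 47 65
f 63 65 64
f 64 65 66
f 64 66 50
f 65 47 48
f 65 48 66
f 66 48 49
f 66 49 50



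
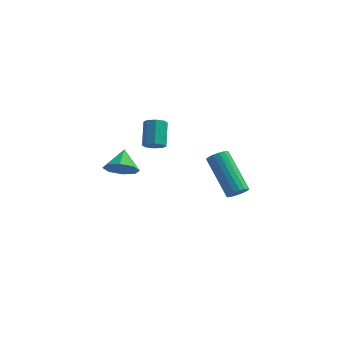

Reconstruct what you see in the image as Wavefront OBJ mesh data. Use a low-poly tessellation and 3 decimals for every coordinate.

v -1.467 -1.152 -1.803
v -0.64 -1.007 -1.824
v -1.613 -0.228 -1.117
v -0.955 -0.705 -2.297
v -1.57 -0.666 -2.48
v -2.125 -0.911 -2.267
v -2.295 -1.297 -1.782
v -1.98 -1.599 -1.309
v -1.365 -1.638 -1.126
v -0.81 -1.393 -1.339
v 0.109 -1.228 0.086
v 0.559 -1.354 0.336
v 0.321 -0.398 1.244
v -0.129 -0.272 0.994
v 0.614 -1.07 0.052
v 0.376 -0.114 0.96
v 0.373 -0.879 -0.213
v 0.135 0.077 0.695
v -0.023 -0.892 -0.302
v -0.26 0.064 0.606
v -0.341 -1.102 -0.164
v -0.579 -0.146 0.744
v -0.396 -1.386 0.12
v -0.634 -0.43 1.028
v -0.155 -1.577 0.385
v -0.393 -0.621 1.293
v 0.24 -1.564 0.474
v 0.003 -0.608 1.382
v 4.567 -3.63 -0.484
v 4.891 -3.753 -0.096
v 3.656 -2.613 1.293
v 3.333 -2.49 0.904
v 4.984 -3.541 -0.187
v 3.75 -2.401 1.202
v 4.982 -3.349 -0.346
v 3.748 -2.209 1.043
v 4.885 -3.222 -0.536
v 3.651 -2.082 0.852
v 4.716 -3.188 -0.715
v 3.481 -2.048 0.674
v 4.512 -3.256 -0.841
v 3.277 -2.116 0.548
v 4.321 -3.409 -0.885
v 3.086 -2.269 0.504
v 4.186 -3.613 -0.838
v 2.952 -2.473 0.551
v 4.139 -3.821 -0.709
v 2.904 -2.68 0.68
v 4.189 -3.985 -0.529
v 2.955 -2.845 0.86
v 4.327 -4.068 -0.339
v 3.093 -2.927 1.05
v 4.519 -4.05 -0.182
v 3.285 -2.91 1.207
v 4.723 -3.937 -0.094
v 3.488 -2.797 1.294
f 2 1 4
f 2 4 3
f 4 1 5
f 4 5 3
f 5 1 6
f 5 6 3
f 6 1 7
f 6 7 3
f 7 1 8
f 7 8 3
f 8 1 9
f 8 9 3
f 9 1 10
f 9 10 3
f 10 1 2
f 10 2 3
f 12 11 15
f 12 15 13
f 13 15 16
f 13 16 14
f 15 11 17
f 15 17 16
f 16 17 18
f 16 18 14
f 17 11 19
f 17 19 18
f 18 19 20
f 18 20 14
f 19 11 21
f 19 21 20
f 20 21 22
f 20 22 14
f 21 11 23
f 21 23 22
f 22 23 24
f 22 24 14
f 23 11 25
f 23 25 24
f 24 25 26
f 24 26 14
f 25 11 27
f 25 27 26
f 26 27 28
f 26 28 14
f 27 11 12
f 27 12 28
f 28 12 13
f 28 13 14
f 30 29 33
f 30 33 31
f 31 33 34
f 31 34 32
f 33 29 35
f 33 35 34
f 34 35 36
f 34 36 32
f 35 29 37
f 35 37 36
f 36 37 38
f 36 38 32
f 37 29 39
f 37 39 38
f 38 39 40
f 38 40 32
f 39 29 41
f 39 41 40
f 40 41 42
f 40 42 32
f 41 29 43
f 41 43 42
f 42 43 44
f 42 44 32
f 43 29 45
f 43 45 44
f 44 45 46
f 44 46 32
f 45 29 47
f 45 47 46
f 46 47 48
f 46 48 32
f 47 29 49
f 47 49 48
f 48 49 50
f 48 50 32
f 49 29 51
f 49 51 50
f 50 51 52
f 50 52 32
f 51 29 53
f 51 53 52
f 52 53 54
f 52 54 32
f 53 29 55
f 53 55 54
f 54 55 56
f 54 56 32
f 55 29 30
f 55 30 56
f 56 30 31
f 56 31 32



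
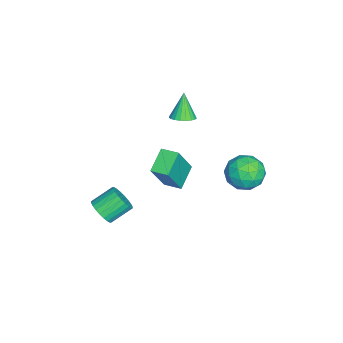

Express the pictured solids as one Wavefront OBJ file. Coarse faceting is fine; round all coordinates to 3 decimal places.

v -2.125 3.657 -2.882
v -1.33 3.36 -3.604
v -2.83 2 -2.976
v -2.035 1.703 -3.698
v -1.773 1.906 -2.634
v -1.338 2.93 -2.576
v -2.822 2.43 -4.004
v -2.387 3.454 -3.946
v -1.761 2.601 -4.298
v -1.113 2.278 -3.451
v -3.047 3.082 -3.129
v -2.399 2.759 -2.282
v -1.666 3.654 -3.235
v -2.494 1.706 -3.345
v -2.34 1.826 -2.719
v -1.873 1.651 -3.144
v -1.67 3.402 -2.631
v -1.203 3.227 -3.055
v -1.463 2.372 -2.485
v -2.957 2.133 -3.525
v -2.49 1.958 -3.949
v -2.287 3.709 -3.436
v -1.82 3.534 -3.861
v -2.697 2.988 -4.095
v -1.452 3.033 -4.067
v -1.866 2.059 -4.122
v -2.329 2.486 -4.302
v -2.073 3.088 -4.268
v -1.071 2.843 -3.569
v -1.485 1.869 -3.624
v -1.331 1.989 -2.999
v -1.075 2.591 -2.965
v -1.324 2.397 -3.977
v -2.675 3.491 -2.956
v -3.089 2.517 -3.011
v -3.085 2.769 -3.615
v -2.829 3.371 -3.581
v -2.294 3.301 -2.458
v -2.708 2.327 -2.513
v -2.087 2.272 -2.312
v -1.831 2.874 -2.278
v -2.836 2.963 -2.603
v 3.687 -0.442 0.696
v 2.568 -0.128 1.363
v 3.965 0.412 0.761
v 2.845 0.725 1.428
v 4.675 -0.905 2.572
v 3.555 -0.592 3.239
v 4.952 -0.052 2.637
v 3.833 0.262 3.304
v -1.532 -0.379 1.131
v -0.966 -0.127 1.412
v -2.188 -0.421 2.489
v -1.111 0.108 1.349
v -1.328 0.259 1.248
v -1.58 0.299 1.128
v -1.824 0.222 1.007
v -2.018 0.041 0.908
v -2.127 -0.213 0.848
v -2.133 -0.495 0.836
v -2.036 -0.758 0.875
v -1.851 -0.955 0.959
v -1.611 -1.052 1.072
v -1.357 -1.033 1.195
v -1.133 -0.902 1.307
v -0.979 -0.679 1.389
v -0.919 -0.405 1.426
v 2.125 -3.799 -3.453
v 2.825 -3.541 -3.226
v 2.235 -2.582 -2.499
v 1.535 -2.841 -2.727
v 2.78 -3.377 -3.478
v 2.19 -2.418 -2.752
v 2.636 -3.277 -3.727
v 2.046 -2.319 -3
v 2.414 -3.257 -3.934
v 1.823 -2.298 -3.207
v 2.148 -3.32 -4.068
v 1.557 -2.361 -3.341
v 1.878 -3.455 -4.108
v 1.288 -2.496 -3.382
v 1.646 -3.643 -4.049
v 1.056 -2.684 -3.322
v 1.487 -3.855 -3.899
v 0.897 -2.896 -3.172
v 1.425 -4.058 -3.681
v 0.835 -3.099 -2.954
v 1.47 -4.222 -3.428
v 0.88 -3.263 -2.702
v 1.614 -4.321 -3.18
v 1.024 -3.363 -2.453
v 1.837 -4.342 -2.973
v 1.246 -3.383 -2.246
v 2.103 -4.279 -2.839
v 1.512 -3.32 -2.112
v 2.372 -4.144 -2.798
v 1.782 -3.185 -2.072
v 2.604 -3.956 -2.858
v 2.014 -2.997 -2.131
v 2.763 -3.744 -3.008
v 2.173 -2.785 -2.281
f 1 38 17
f 38 12 41
f 17 41 6
f 38 41 17
f 1 17 13
f 17 6 18
f 13 18 2
f 17 18 13
f 1 13 22
f 13 2 23
f 22 23 8
f 13 23 22
f 1 22 34
f 22 8 37
f 34 37 11
f 22 37 34
f 1 34 38
f 34 11 42
f 38 42 12
f 34 42 38
f 2 18 29
f 18 6 32
f 29 32 10
f 18 32 29
f 6 41 19
f 41 12 40
f 19 40 5
f 41 40 19
f 12 42 39
f 42 11 35
f 39 35 3
f 42 35 39
f 11 37 36
f 37 8 24
f 36 24 7
f 37 24 36
f 8 23 28
f 23 2 25
f 28 25 9
f 23 25 28
f 4 30 16
f 30 10 31
f 16 31 5
f 30 31 16
f 4 16 14
f 16 5 15
f 14 15 3
f 16 15 14
f 4 14 21
f 14 3 20
f 21 20 7
f 14 20 21
f 4 21 26
f 21 7 27
f 26 27 9
f 21 27 26
f 4 26 30
f 26 9 33
f 30 33 10
f 26 33 30
f 5 31 19
f 31 10 32
f 19 32 6
f 31 32 19
f 3 15 39
f 15 5 40
f 39 40 12
f 15 40 39
f 7 20 36
f 20 3 35
f 36 35 11
f 20 35 36
f 9 27 28
f 27 7 24
f 28 24 8
f 27 24 28
f 10 33 29
f 33 9 25
f 29 25 2
f 33 25 29
f 44 46 43
f 47 44 43
f 43 46 45
f 45 47 43
f 44 50 46
f 48 44 47
f 48 50 44
f 46 50 45
f 49 47 45
f 45 50 49
f 49 48 47
f 50 48 49
f 52 51 54
f 52 54 53
f 54 51 55
f 54 55 53
f 55 51 56
f 55 56 53
f 56 51 57
f 56 57 53
f 57 51 58
f 57 58 53
f 58 51 59
f 58 59 53
f 59 51 60
f 59 60 53
f 60 51 61
f 60 61 53
f 61 51 62
f 61 62 53
f 62 51 63
f 62 63 53
f 63 51 64
f 63 64 53
f 64 51 65
f 64 65 53
f 65 51 66
f 65 66 53
f 66 51 67
f 66 67 53
f 67 51 52
f 67 52 53
f 69 68 72
f 69 72 70
f 70 72 73
f 70 73 71
f 72 68 74
f 72 74 73
f 73 74 75
f 73 75 71
f 74 68 76
f 74 76 75
f 75 76 77
f 75 77 71
f 76 68 78
f 76 78 77
f 77 78 79
f 77 79 71
f 78 68 80
f 78 80 79
f 79 80 81
f 79 81 71
f 80 68 82
f 80 82 81
f 81 82 83
f 81 83 71
f 82 68 84
f 82 84 83
f 83 84 85
f 83 85 71
f 84 68 86
f 84 86 85
f 85 86 87
f 85 87 71
f 86 68 88
f 86 88 87
f 87 88 89
f 87 89 71
f 88 68 90
f 88 90 89
f 89 90 91
f 89 91 71
f 90 68 92
f 90 92 91
f 91 92 93
f 91 93 71
f 92 68 94
f 92 94 93
f 93 94 95
f 93 95 71
f 94 68 96
f 94 96 95
f 95 96 97
f 95 97 71
f 96 68 98
f 96 98 97
f 97 98 99
f 97 99 71
f 98 68 100
f 98 100 99
f 99 100 101
f 99 101 71
f 100 68 69
f 100 69 101
f 101 69 70
f 101 70 71



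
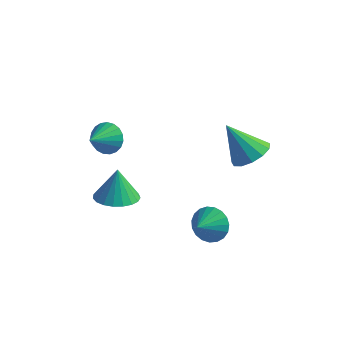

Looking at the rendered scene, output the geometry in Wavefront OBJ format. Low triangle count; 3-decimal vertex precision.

v 1.744 0.385 -1.972
v 2.316 0.008 -2.601
v 1.676 -0.625 -1.428
v 2.564 0.136 -2.333
v 2.67 0.306 -2.002
v 2.616 0.491 -1.667
v 2.411 0.657 -1.384
v 2.091 0.776 -1.203
v 1.711 0.828 -1.155
v 1.336 0.803 -1.248
v 1.032 0.706 -1.467
v 0.851 0.553 -1.773
v 0.825 0.372 -2.113
v 0.957 0.192 -2.429
v 1.226 0.046 -2.666
v 1.584 -0.041 -2.783
v 1.97 -0.055 -2.76
v 1.64 4.114 0.089
v 2.166 3.285 0.326
v 0.5 3.866 1.751
v 2.434 3.722 0.575
v 2.449 4.283 0.67
v 2.208 4.79 0.58
v 1.786 5.083 0.334
v 1.318 5.068 0.011
v 0.952 4.751 -0.287
v 0.805 4.231 -0.466
v 0.922 3.674 -0.469
v 1.268 3.257 -0.294
v 1.732 3.112 0.002
v -3.461 0.396 1.618
v -3.071 0.021 0.962
v -3.559 -0.796 2.242
v -2.799 0.107 1.17
v -2.641 0.244 1.455
v -2.624 0.406 1.768
v -2.753 0.567 2.056
v -3.003 0.699 2.267
v -3.333 0.778 2.367
v -3.685 0.791 2.336
v -3.998 0.736 2.182
v -4.218 0.622 1.93
v -4.308 0.469 1.624
v -4.25 0.304 1.317
v -4.057 0.155 1.062
v -3.76 0.047 0.903
v -3.411 -0 0.868
v -3.643 1.333 -3.211
v -2.858 0.636 -3.004
v -3.777 1.667 -1.569
v -2.632 1.014 -3.063
v -2.581 1.448 -3.147
v -2.713 1.862 -3.242
v -3.006 2.185 -3.331
v -3.409 2.36 -3.4
v -3.852 2.358 -3.436
v -4.26 2.179 -3.433
v -4.56 1.853 -3.392
v -4.702 1.438 -3.319
v -4.661 1.004 -3.227
v -4.443 0.628 -3.133
v -4.087 0.373 -3.052
v -3.655 0.285 -2.998
v -3.22 0.377 -2.982
f 2 1 4
f 2 4 3
f 4 1 5
f 4 5 3
f 5 1 6
f 5 6 3
f 6 1 7
f 6 7 3
f 7 1 8
f 7 8 3
f 8 1 9
f 8 9 3
f 9 1 10
f 9 10 3
f 10 1 11
f 10 11 3
f 11 1 12
f 11 12 3
f 12 1 13
f 12 13 3
f 13 1 14
f 13 14 3
f 14 1 15
f 14 15 3
f 15 1 16
f 15 16 3
f 16 1 17
f 16 17 3
f 17 1 2
f 17 2 3
f 19 18 21
f 19 21 20
f 21 18 22
f 21 22 20
f 22 18 23
f 22 23 20
f 23 18 24
f 23 24 20
f 24 18 25
f 24 25 20
f 25 18 26
f 25 26 20
f 26 18 27
f 26 27 20
f 27 18 28
f 27 28 20
f 28 18 29
f 28 29 20
f 29 18 30
f 29 30 20
f 30 18 19
f 30 19 20
f 32 31 34
f 32 34 33
f 34 31 35
f 34 35 33
f 35 31 36
f 35 36 33
f 36 31 37
f 36 37 33
f 37 31 38
f 37 38 33
f 38 31 39
f 38 39 33
f 39 31 40
f 39 40 33
f 40 31 41
f 40 41 33
f 41 31 42
f 41 42 33
f 42 31 43
f 42 43 33
f 43 31 44
f 43 44 33
f 44 31 45
f 44 45 33
f 45 31 46
f 45 46 33
f 46 31 47
f 46 47 33
f 47 31 32
f 47 32 33
f 49 48 51
f 49 51 50
f 51 48 52
f 51 52 50
f 52 48 53
f 52 53 50
f 53 48 54
f 53 54 50
f 54 48 55
f 54 55 50
f 55 48 56
f 55 56 50
f 56 48 57
f 56 57 50
f 57 48 58
f 57 58 50
f 58 48 59
f 58 59 50
f 59 48 60
f 59 60 50
f 60 48 61
f 60 61 50
f 61 48 62
f 61 62 50
f 62 48 63
f 62 63 50
f 63 48 64
f 63 64 50
f 64 48 49
f 64 49 50



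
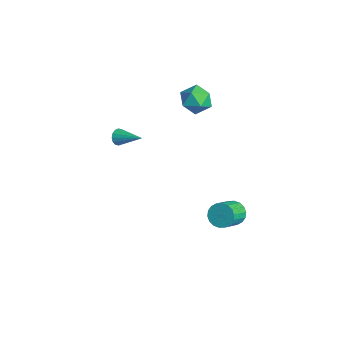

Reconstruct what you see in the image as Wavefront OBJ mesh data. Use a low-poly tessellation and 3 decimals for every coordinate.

v 2.638 1.833 -4.245
v 3.277 1.847 -4.821
v 4.121 0.7 -3.91
v 3.482 0.687 -3.335
v 3.38 2.12 -4.573
v 4.224 0.973 -3.662
v 3.336 2.336 -4.26
v 4.18 1.189 -3.349
v 3.154 2.452 -3.944
v 3.998 1.305 -3.034
v 2.87 2.446 -3.688
v 3.713 1.299 -2.778
v 2.539 2.319 -3.542
v 3.383 1.172 -2.632
v 2.229 2.095 -3.536
v 3.073 0.949 -2.625
v 1.999 1.82 -3.67
v 2.843 0.673 -2.759
v 1.896 1.547 -3.918
v 2.74 0.4 -3.007
v 1.94 1.331 -4.231
v 2.784 0.184 -3.32
v 2.122 1.215 -4.546
v 2.966 0.068 -3.636
v 2.407 1.221 -4.802
v 3.25 0.074 -3.892
v 2.737 1.348 -4.948
v 3.581 0.201 -4.038
v 3.047 1.571 -4.955
v 3.891 0.425 -4.044
v 0.223 -4.33 2.908
v 0.54 -4.449 2.437
v 1.557 -3.41 3.572
v 0.397 -4.194 2.372
v 0.207 -3.975 2.45
v 0.022 -3.851 2.65
v -0.11 -3.855 2.92
v -0.152 -3.987 3.187
v -0.093 -4.21 3.379
v 0.05 -4.465 3.445
v 0.24 -4.684 3.367
v 0.425 -4.808 3.166
v 0.557 -4.804 2.896
v 0.599 -4.673 2.629
v -1.855 1.013 3.64
v -1.095 1.286 2.903
v -0.585 0.494 4.757
v 0.175 0.767 4.02
v -0.412 1.546 4.514
v -1.197 1.867 3.824
v -0.483 -0.087 3.836
v -1.268 0.234 3.146
v -0.247 0.606 3.024
v -0.203 1.615 3.443
v -1.477 0.165 4.217
v -1.433 1.174 4.636
f 2 1 5
f 2 5 3
f 3 5 6
f 3 6 4
f 5 1 7
f 5 7 6
f 6 7 8
f 6 8 4
f 7 1 9
f 7 9 8
f 8 9 10
f 8 10 4
f 9 1 11
f 9 11 10
f 10 11 12
f 10 12 4
f 11 1 13
f 11 13 12
f 12 13 14
f 12 14 4
f 13 1 15
f 13 15 14
f 14 15 16
f 14 16 4
f 15 1 17
f 15 17 16
f 16 17 18
f 16 18 4
f 17 1 19
f 17 19 18
f 18 19 20
f 18 20 4
f 19 1 21
f 19 21 20
f 20 21 22
f 20 22 4
f 21 1 23
f 21 23 22
f 22 23 24
f 22 24 4
f 23 1 25
f 23 25 24
f 24 25 26
f 24 26 4
f 25 1 27
f 25 27 26
f 26 27 28
f 26 28 4
f 27 1 29
f 27 29 28
f 28 29 30
f 28 30 4
f 29 1 2
f 29 2 30
f 30 2 3
f 30 3 4
f 32 31 34
f 32 34 33
f 34 31 35
f 34 35 33
f 35 31 36
f 35 36 33
f 36 31 37
f 36 37 33
f 37 31 38
f 37 38 33
f 38 31 39
f 38 39 33
f 39 31 40
f 39 40 33
f 40 31 41
f 40 41 33
f 41 31 42
f 41 42 33
f 42 31 43
f 42 43 33
f 43 31 44
f 43 44 33
f 44 31 32
f 44 32 33
f 45 56 50
f 45 50 46
f 45 46 52
f 45 52 55
f 45 55 56
f 46 50 54
f 50 56 49
f 56 55 47
f 55 52 51
f 52 46 53
f 48 54 49
f 48 49 47
f 48 47 51
f 48 51 53
f 48 53 54
f 49 54 50
f 47 49 56
f 51 47 55
f 53 51 52
f 54 53 46



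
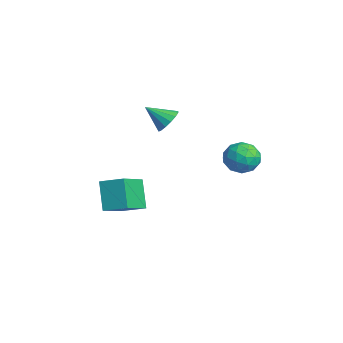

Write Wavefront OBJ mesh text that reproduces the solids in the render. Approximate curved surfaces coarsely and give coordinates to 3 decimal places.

v -0.258 -1.201 2.054
v 0.447 -1.286 2.377
v -0.782 -2.219 2.926
v 0.264 -1.003 2.598
v -0.059 -0.772 2.674
v -0.435 -0.656 2.583
v -0.763 -0.686 2.351
v -0.957 -0.854 2.039
v -0.963 -1.115 1.731
v -0.78 -1.399 1.509
v -0.458 -1.63 1.433
v -0.082 -1.746 1.524
v 0.247 -1.715 1.756
v 0.441 -1.547 2.068
v 1.742 2.483 0.524
v 2.73 2.466 0.505
v 1.71 0.914 0.215
v 2.698 0.897 0.196
v 2.222 1.051 1.049
v 2.242 2.02 1.24
v 2.198 1.36 -0.52
v 2.218 2.329 -0.329
v 3.012 1.772 -0.14
v 3.027 1.581 0.83
v 1.413 1.799 -0.11
v 1.428 1.608 0.86
v 2.239 2.612 0.541
v 2.201 0.768 0.179
v 1.921 0.858 0.68
v 2.502 0.848 0.669
v 1.952 2.35 0.973
v 2.533 2.34 0.962
v 2.234 1.509 1.282
v 1.907 1.04 -0.242
v 2.488 1.03 -0.253
v 1.938 2.532 0.051
v 2.519 2.522 0.04
v 2.206 1.871 -0.562
v 2.985 2.194 0.151
v 2.966 1.272 -0.03
v 2.672 1.544 -0.451
v 2.684 2.114 -0.339
v 2.994 2.082 0.721
v 2.975 1.16 0.54
v 2.696 1.25 1.041
v 2.707 1.82 1.153
v 3.16 1.674 0.342
v 1.465 2.22 0.18
v 1.446 1.298 -0.001
v 1.733 1.56 -0.433
v 1.744 2.13 -0.321
v 1.474 2.108 0.75
v 1.455 1.186 0.569
v 1.756 1.266 1.059
v 1.768 1.836 1.171
v 1.28 1.706 0.378
v -2.663 -2.92 -5.236
v -3.677 -2.818 -3.716
v -1.912 -1.871 -4.806
v -2.926 -1.769 -3.286
v -1.354 -4.251 -4.274
v -2.368 -4.149 -2.754
v -0.603 -3.202 -3.844
v -1.617 -3.1 -2.324
f 2 1 4
f 2 4 3
f 4 1 5
f 4 5 3
f 5 1 6
f 5 6 3
f 6 1 7
f 6 7 3
f 7 1 8
f 7 8 3
f 8 1 9
f 8 9 3
f 9 1 10
f 9 10 3
f 10 1 11
f 10 11 3
f 11 1 12
f 11 12 3
f 12 1 13
f 12 13 3
f 13 1 14
f 13 14 3
f 14 1 2
f 14 2 3
f 15 52 31
f 52 26 55
f 31 55 20
f 52 55 31
f 15 31 27
f 31 20 32
f 27 32 16
f 31 32 27
f 15 27 36
f 27 16 37
f 36 37 22
f 27 37 36
f 15 36 48
f 36 22 51
f 48 51 25
f 36 51 48
f 15 48 52
f 48 25 56
f 52 56 26
f 48 56 52
f 16 32 43
f 32 20 46
f 43 46 24
f 32 46 43
f 20 55 33
f 55 26 54
f 33 54 19
f 55 54 33
f 26 56 53
f 56 25 49
f 53 49 17
f 56 49 53
f 25 51 50
f 51 22 38
f 50 38 21
f 51 38 50
f 22 37 42
f 37 16 39
f 42 39 23
f 37 39 42
f 18 44 30
f 44 24 45
f 30 45 19
f 44 45 30
f 18 30 28
f 30 19 29
f 28 29 17
f 30 29 28
f 18 28 35
f 28 17 34
f 35 34 21
f 28 34 35
f 18 35 40
f 35 21 41
f 40 41 23
f 35 41 40
f 18 40 44
f 40 23 47
f 44 47 24
f 40 47 44
f 19 45 33
f 45 24 46
f 33 46 20
f 45 46 33
f 17 29 53
f 29 19 54
f 53 54 26
f 29 54 53
f 21 34 50
f 34 17 49
f 50 49 25
f 34 49 50
f 23 41 42
f 41 21 38
f 42 38 22
f 41 38 42
f 24 47 43
f 47 23 39
f 43 39 16
f 47 39 43
f 58 60 57
f 61 58 57
f 57 60 59
f 59 61 57
f 58 64 60
f 62 58 61
f 62 64 58
f 60 64 59
f 63 61 59
f 59 64 63
f 63 62 61
f 64 62 63



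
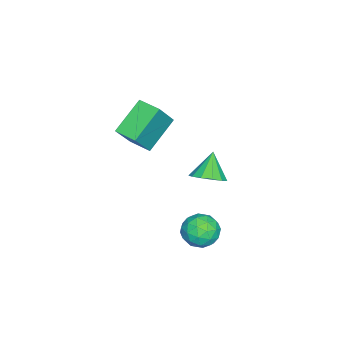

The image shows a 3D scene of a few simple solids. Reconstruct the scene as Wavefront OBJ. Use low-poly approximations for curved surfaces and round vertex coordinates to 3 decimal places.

v 0.343 3.762 -1.768
v 1.11 3.385 -1.387
v 0.05 2.455 -2.473
v 0.817 2.078 -2.092
v 0.081 2.287 -1.553
v 0.262 3.095 -1.117
v 0.898 2.745 -2.743
v 1.079 3.553 -2.307
v 1.453 2.757 -1.989
v 0.948 2.473 -1.254
v 0.212 3.367 -2.606
v -0.293 3.083 -1.871
v 0.752 3.689 -1.516
v 0.408 2.151 -2.344
v -0.025 2.274 -2.028
v 0.426 2.053 -1.804
v 0.253 3.518 -1.357
v 0.704 3.296 -1.133
v 0.1 2.651 -1.231
v 0.456 2.544 -2.727
v 0.907 2.322 -2.503
v 0.734 3.787 -2.056
v 1.185 3.566 -1.832
v 1.06 3.189 -2.629
v 1.404 3.098 -1.645
v 1.233 2.329 -2.06
v 1.28 2.721 -2.442
v 1.386 3.196 -2.186
v 1.107 2.931 -1.213
v 0.936 2.162 -1.628
v 0.503 2.285 -1.311
v 0.609 2.76 -1.055
v 1.309 2.561 -1.567
v 0.224 3.678 -2.232
v 0.053 2.909 -2.647
v 0.551 3.08 -2.805
v 0.657 3.555 -2.549
v -0.073 3.511 -1.8
v -0.244 2.742 -2.215
v -0.226 2.644 -1.674
v -0.12 3.119 -1.418
v -0.149 3.279 -2.293
v -4.812 -1.116 1.063
v -3.754 -1.419 2.513
v -4.406 -0.02 0.997
v -3.349 -0.324 2.447
v -3.331 -1.736 -0.147
v -2.274 -2.04 1.303
v -2.926 -0.641 -0.213
v -1.868 -0.944 1.237
v 1.859 3.646 2.86
v 2.433 4.007 3.321
v 1.041 3.594 3.92
v 2.178 4.348 3.141
v 1.821 4.465 2.871
v 1.477 4.322 2.598
v 1.254 3.965 2.408
v 1.223 3.506 2.362
v 1.394 3.092 2.474
v 1.713 2.854 2.708
v 2.078 2.867 2.991
v 2.374 3.127 3.232
v 2.506 3.552 3.355
f 1 38 17
f 38 12 41
f 17 41 6
f 38 41 17
f 1 17 13
f 17 6 18
f 13 18 2
f 17 18 13
f 1 13 22
f 13 2 23
f 22 23 8
f 13 23 22
f 1 22 34
f 22 8 37
f 34 37 11
f 22 37 34
f 1 34 38
f 34 11 42
f 38 42 12
f 34 42 38
f 2 18 29
f 18 6 32
f 29 32 10
f 18 32 29
f 6 41 19
f 41 12 40
f 19 40 5
f 41 40 19
f 12 42 39
f 42 11 35
f 39 35 3
f 42 35 39
f 11 37 36
f 37 8 24
f 36 24 7
f 37 24 36
f 8 23 28
f 23 2 25
f 28 25 9
f 23 25 28
f 4 30 16
f 30 10 31
f 16 31 5
f 30 31 16
f 4 16 14
f 16 5 15
f 14 15 3
f 16 15 14
f 4 14 21
f 14 3 20
f 21 20 7
f 14 20 21
f 4 21 26
f 21 7 27
f 26 27 9
f 21 27 26
f 4 26 30
f 26 9 33
f 30 33 10
f 26 33 30
f 5 31 19
f 31 10 32
f 19 32 6
f 31 32 19
f 3 15 39
f 15 5 40
f 39 40 12
f 15 40 39
f 7 20 36
f 20 3 35
f 36 35 11
f 20 35 36
f 9 27 28
f 27 7 24
f 28 24 8
f 27 24 28
f 10 33 29
f 33 9 25
f 29 25 2
f 33 25 29
f 44 46 43
f 47 44 43
f 43 46 45
f 45 47 43
f 44 50 46
f 48 44 47
f 48 50 44
f 46 50 45
f 49 47 45
f 45 50 49
f 49 48 47
f 50 48 49
f 52 51 54
f 52 54 53
f 54 51 55
f 54 55 53
f 55 51 56
f 55 56 53
f 56 51 57
f 56 57 53
f 57 51 58
f 57 58 53
f 58 51 59
f 58 59 53
f 59 51 60
f 59 60 53
f 60 51 61
f 60 61 53
f 61 51 62
f 61 62 53
f 62 51 63
f 62 63 53
f 63 51 52
f 63 52 53



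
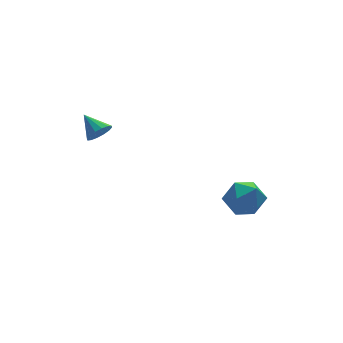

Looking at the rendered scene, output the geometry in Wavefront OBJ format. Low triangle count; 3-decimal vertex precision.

v -3.309 1.058 1.058
v -2.682 1.386 0.877
v -3.671 2.162 1.802
v -2.927 1.487 0.607
v -3.274 1.474 0.459
v -3.63 1.349 0.47
v -3.9 1.146 0.639
v -4.012 0.92 0.92
v -3.935 0.73 1.238
v -3.691 0.629 1.508
v -3.344 0.642 1.657
v -2.987 0.767 1.645
v -2.717 0.97 1.476
v -2.605 1.197 1.195
v 2.933 -0.759 -3.614
v 3.796 -1.256 -4.242
v 2.344 -2.484 -3.058
v 3.207 -2.981 -3.686
v 3.465 -2.357 -2.722
v 3.83 -1.291 -3.065
v 2.31 -2.449 -4.235
v 2.675 -1.383 -4.578
v 3.411 -2.301 -4.626
v 4.125 -2.244 -3.691
v 2.015 -1.496 -3.609
v 2.729 -1.439 -2.674
f 2 1 4
f 2 4 3
f 4 1 5
f 4 5 3
f 5 1 6
f 5 6 3
f 6 1 7
f 6 7 3
f 7 1 8
f 7 8 3
f 8 1 9
f 8 9 3
f 9 1 10
f 9 10 3
f 10 1 11
f 10 11 3
f 11 1 12
f 11 12 3
f 12 1 13
f 12 13 3
f 13 1 14
f 13 14 3
f 14 1 2
f 14 2 3
f 15 26 20
f 15 20 16
f 15 16 22
f 15 22 25
f 15 25 26
f 16 20 24
f 20 26 19
f 26 25 17
f 25 22 21
f 22 16 23
f 18 24 19
f 18 19 17
f 18 17 21
f 18 21 23
f 18 23 24
f 19 24 20
f 17 19 26
f 21 17 25
f 23 21 22
f 24 23 16



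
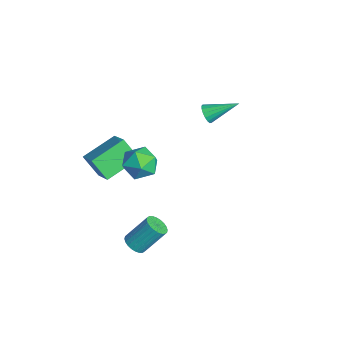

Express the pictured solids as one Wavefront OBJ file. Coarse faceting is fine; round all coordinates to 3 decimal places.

v 0.398 -2.506 4.272
v 0.845 -2.048 3.519
v 1.235 -3.832 3.961
v 1.682 -3.374 3.208
v 1.876 -3.101 4.138
v 1.358 -2.281 4.33
v 0.722 -3.599 3.15
v 0.204 -2.779 3.342
v 1.045 -2.723 2.825
v 1.758 -2.415 3.436
v 0.322 -3.465 4.044
v 1.035 -3.157 4.655
v -3.063 1.566 2.586
v -2.55 1.575 2.316
v -2.677 3.114 3.374
v -2.72 1.707 2.14
v -2.968 1.806 2.067
v -3.239 1.851 2.112
v -3.469 1.83 2.266
v -3.606 1.748 2.493
v -3.619 1.625 2.742
v -3.504 1.488 2.954
v -3.289 1.369 3.083
v -3.022 1.295 3.097
v -2.764 1.283 2.995
v -2.575 1.336 2.799
v -2.498 1.441 2.554
v -2.33 -4.917 1.545
v -1.053 -4.777 2.395
v -2.942 -3.166 2.178
v -1.666 -3.026 3.028
v -1.694 -4.314 0.492
v -0.418 -4.174 1.342
v -2.307 -2.563 1.125
v -1.03 -2.423 1.975
v 3.053 -3.762 -0.408
v 3.37 -4.185 -0.084
v 3.464 -3.121 1.212
v 3.147 -2.698 0.888
v 3.55 -4.066 -0.195
v 3.644 -3.002 1.102
v 3.653 -3.901 -0.338
v 3.747 -2.836 0.959
v 3.665 -3.715 -0.492
v 3.76 -2.65 0.805
v 3.585 -3.535 -0.633
v 3.679 -2.471 0.664
v 3.423 -3.391 -0.74
v 3.517 -2.327 0.557
v 3.205 -3.303 -0.796
v 3.299 -2.239 0.5
v 2.963 -3.285 -0.794
v 3.057 -2.221 0.503
v 2.736 -3.339 -0.732
v 2.83 -2.275 0.564
v 2.556 -3.458 -0.622
v 2.65 -2.394 0.675
v 2.453 -3.624 -0.479
v 2.547 -2.559 0.818
v 2.44 -3.81 -0.325
v 2.535 -2.745 0.972
v 2.521 -3.989 -0.184
v 2.615 -2.925 1.113
v 2.683 -4.133 -0.077
v 2.777 -3.069 1.22
v 2.901 -4.221 -0.02
v 2.995 -3.157 1.276
v 3.143 -4.239 -0.023
v 3.237 -3.175 1.274
f 1 12 6
f 1 6 2
f 1 2 8
f 1 8 11
f 1 11 12
f 2 6 10
f 6 12 5
f 12 11 3
f 11 8 7
f 8 2 9
f 4 10 5
f 4 5 3
f 4 3 7
f 4 7 9
f 4 9 10
f 5 10 6
f 3 5 12
f 7 3 11
f 9 7 8
f 10 9 2
f 14 13 16
f 14 16 15
f 16 13 17
f 16 17 15
f 17 13 18
f 17 18 15
f 18 13 19
f 18 19 15
f 19 13 20
f 19 20 15
f 20 13 21
f 20 21 15
f 21 13 22
f 21 22 15
f 22 13 23
f 22 23 15
f 23 13 24
f 23 24 15
f 24 13 25
f 24 25 15
f 25 13 26
f 25 26 15
f 26 13 27
f 26 27 15
f 27 13 14
f 27 14 15
f 29 31 28
f 32 29 28
f 28 31 30
f 30 32 28
f 29 35 31
f 33 29 32
f 33 35 29
f 31 35 30
f 34 32 30
f 30 35 34
f 34 33 32
f 35 33 34
f 37 36 40
f 37 40 38
f 38 40 41
f 38 41 39
f 40 36 42
f 40 42 41
f 41 42 43
f 41 43 39
f 42 36 44
f 42 44 43
f 43 44 45
f 43 45 39
f 44 36 46
f 44 46 45
f 45 46 47
f 45 47 39
f 46 36 48
f 46 48 47
f 47 48 49
f 47 49 39
f 48 36 50
f 48 50 49
f 49 50 51
f 49 51 39
f 50 36 52
f 50 52 51
f 51 52 53
f 51 53 39
f 52 36 54
f 52 54 53
f 53 54 55
f 53 55 39
f 54 36 56
f 54 56 55
f 55 56 57
f 55 57 39
f 56 36 58
f 56 58 57
f 57 58 59
f 57 59 39
f 58 36 60
f 58 60 59
f 59 60 61
f 59 61 39
f 60 36 62
f 60 62 61
f 61 62 63
f 61 63 39
f 62 36 64
f 62 64 63
f 63 64 65
f 63 65 39
f 64 36 66
f 64 66 65
f 65 66 67
f 65 67 39
f 66 36 68
f 66 68 67
f 67 68 69
f 67 69 39
f 68 36 37
f 68 37 69
f 69 37 38
f 69 38 39



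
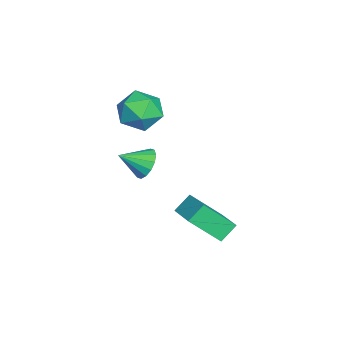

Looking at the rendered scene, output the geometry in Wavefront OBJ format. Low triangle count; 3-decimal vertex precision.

v 0.293 -3.259 2.097
v 0.944 -3.393 1.568
v 0.627 -4.421 2.803
v 1.111 -3.148 1.893
v 1.059 -2.933 2.273
v 0.801 -2.805 2.606
v 0.408 -2.798 2.803
v -0.016 -2.915 2.811
v -0.358 -3.124 2.627
v -0.524 -3.369 2.302
v -0.472 -3.585 1.922
v -0.215 -3.713 1.589
v 0.179 -3.719 1.392
v 0.603 -3.602 1.384
v -3.395 -4.025 3.57
v -2.799 -3.176 2.969
v -1.781 -4.464 4.551
v -1.185 -3.615 3.95
v -2.028 -3.307 4.744
v -3.026 -3.036 4.138
v -1.554 -4.604 3.382
v -2.552 -4.333 2.776
v -1.661 -3.534 2.853
v -1.955 -2.732 3.695
v -2.625 -4.908 3.825
v -2.919 -4.106 4.667
v -0.32 -0.612 -2.696
v -0.077 -2.043 -1.248
v -0.876 0.007 -1.992
v -0.633 -1.424 -0.544
v 1.153 0.144 -2.196
v 1.396 -1.287 -0.748
v 0.597 0.763 -1.492
v 0.84 -0.668 -0.044
f 2 1 4
f 2 4 3
f 4 1 5
f 4 5 3
f 5 1 6
f 5 6 3
f 6 1 7
f 6 7 3
f 7 1 8
f 7 8 3
f 8 1 9
f 8 9 3
f 9 1 10
f 9 10 3
f 10 1 11
f 10 11 3
f 11 1 12
f 11 12 3
f 12 1 13
f 12 13 3
f 13 1 14
f 13 14 3
f 14 1 2
f 14 2 3
f 15 26 20
f 15 20 16
f 15 16 22
f 15 22 25
f 15 25 26
f 16 20 24
f 20 26 19
f 26 25 17
f 25 22 21
f 22 16 23
f 18 24 19
f 18 19 17
f 18 17 21
f 18 21 23
f 18 23 24
f 19 24 20
f 17 19 26
f 21 17 25
f 23 21 22
f 24 23 16
f 28 30 27
f 31 28 27
f 27 30 29
f 29 31 27
f 28 34 30
f 32 28 31
f 32 34 28
f 30 34 29
f 33 31 29
f 29 34 33
f 33 32 31
f 34 32 33



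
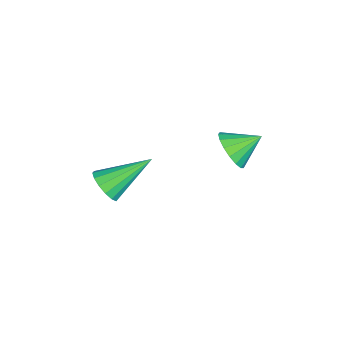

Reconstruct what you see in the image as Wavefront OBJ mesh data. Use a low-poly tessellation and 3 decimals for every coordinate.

v -0.6 2.619 -1.331
v -0.255 3.04 -1.862
v -0.86 3.541 -0.769
v -0.599 3.016 -1.98
v -0.942 2.9 -1.949
v -1.207 2.72 -1.777
v -1.333 2.517 -1.502
v -1.291 2.338 -1.189
v -1.091 2.223 -0.908
v -0.778 2.199 -0.724
v -0.424 2.271 -0.679
v -0.111 2.423 -0.783
v 0.09 2.62 -1.013
v 0.134 2.817 -1.316
v 0.009 2.969 -1.622
v -0.102 -1.279 -3.063
v 0.318 -0.877 -3.395
v -0.678 0.139 -2.077
v 0.024 -0.869 -3.578
v -0.305 -0.971 -3.623
v -0.579 -1.156 -3.518
v -0.725 -1.373 -3.291
v -0.705 -1.565 -3.003
v -0.523 -1.681 -2.731
v -0.228 -1.688 -2.548
v 0.1 -1.586 -2.503
v 0.375 -1.401 -2.608
v 0.521 -1.184 -2.835
v 0.5 -0.992 -3.124
f 2 1 4
f 2 4 3
f 4 1 5
f 4 5 3
f 5 1 6
f 5 6 3
f 6 1 7
f 6 7 3
f 7 1 8
f 7 8 3
f 8 1 9
f 8 9 3
f 9 1 10
f 9 10 3
f 10 1 11
f 10 11 3
f 11 1 12
f 11 12 3
f 12 1 13
f 12 13 3
f 13 1 14
f 13 14 3
f 14 1 15
f 14 15 3
f 15 1 2
f 15 2 3
f 17 16 19
f 17 19 18
f 19 16 20
f 19 20 18
f 20 16 21
f 20 21 18
f 21 16 22
f 21 22 18
f 22 16 23
f 22 23 18
f 23 16 24
f 23 24 18
f 24 16 25
f 24 25 18
f 25 16 26
f 25 26 18
f 26 16 27
f 26 27 18
f 27 16 28
f 27 28 18
f 28 16 29
f 28 29 18
f 29 16 17
f 29 17 18



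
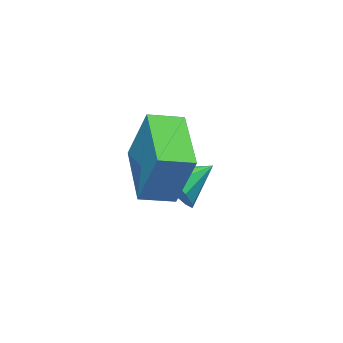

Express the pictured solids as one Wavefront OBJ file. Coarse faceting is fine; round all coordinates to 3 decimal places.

v -0.078 -0.393 1.413
v 0.197 0.384 2.819
v 0.995 0.762 0.565
v 1.27 1.539 1.971
v 0.61 -0.919 1.569
v 0.885 -0.142 2.975
v 1.683 0.236 0.721
v 1.958 1.013 2.127
v -0.926 -0.805 0.039
v -0.534 -0.838 0.665
v -1.814 -0.335 0.621
v -0.45 -0.435 0.468
v -0.548 -0.172 0.106
v -0.791 -0.151 -0.281
v -1.085 -0.38 -0.546
v -1.319 -0.771 -0.587
v -1.403 -1.174 -0.389
v -1.305 -1.437 -0.028
v -1.062 -1.458 0.359
v -0.768 -1.229 0.624
f 2 4 1
f 5 2 1
f 1 4 3
f 3 5 1
f 2 8 4
f 6 2 5
f 6 8 2
f 4 8 3
f 7 5 3
f 3 8 7
f 7 6 5
f 8 6 7
f 10 9 12
f 10 12 11
f 12 9 13
f 12 13 11
f 13 9 14
f 13 14 11
f 14 9 15
f 14 15 11
f 15 9 16
f 15 16 11
f 16 9 17
f 16 17 11
f 17 9 18
f 17 18 11
f 18 9 19
f 18 19 11
f 19 9 20
f 19 20 11
f 20 9 10
f 20 10 11



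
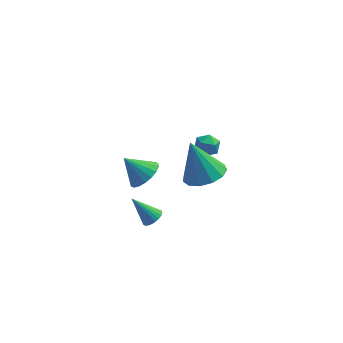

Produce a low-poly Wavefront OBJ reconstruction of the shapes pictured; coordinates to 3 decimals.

v -2.707 0.171 -4.19
v -2.352 -0.175 -3.851
v -3.753 0.369 -2.89
v -2.262 0.037 -3.811
v -2.239 0.269 -3.828
v -2.287 0.487 -3.9
v -2.399 0.656 -4.016
v -2.559 0.751 -4.159
v -2.74 0.759 -4.306
v -2.917 0.676 -4.436
v -3.062 0.517 -4.528
v -3.152 0.305 -4.569
v -3.175 0.073 -4.552
v -3.127 -0.145 -4.48
v -3.015 -0.314 -4.363
v -2.855 -0.41 -4.221
v -2.674 -0.417 -4.073
v -2.497 -0.334 -3.944
v -0.249 4.316 -1.385
v 0.018 3.966 -1.975
v -0.598 3.274 -0.925
v -0.331 2.924 -1.515
v 0.129 3.242 -1.036
v 0.344 3.885 -1.32
v -0.924 3.355 -1.58
v -0.709 3.998 -1.864
v -0.399 3.372 -2.095
v 0.252 3.302 -1.759
v -0.832 3.938 -1.141
v -0.181 3.868 -0.805
v -0.03 -1.725 1.563
v 0.848 -2.246 1.974
v -0.75 -1.355 3.577
v 1.008 -1.65 1.921
v 0.838 -1.077 1.755
v 0.393 -0.71 1.528
v -0.186 -0.665 1.313
v -0.716 -0.957 1.177
v -1.028 -1.493 1.163
v -1.023 -2.102 1.277
v -0.702 -2.591 1.482
v -0.169 -2.806 1.712
v 0.409 -2.677 1.896
v -3.163 1.003 -1.523
v -2.553 0.672 -0.889
v -4.197 1.177 -0.437
v -2.478 1.083 -0.884
v -2.539 1.479 -1.006
v -2.724 1.78 -1.23
v -2.995 1.928 -1.512
v -3.3 1.892 -1.796
v -3.578 1.68 -2.027
v -3.773 1.334 -2.157
v -3.848 0.922 -2.162
v -3.787 0.527 -2.041
v -3.602 0.225 -1.817
v -3.331 0.078 -1.535
v -3.026 0.114 -1.25
v -2.748 0.326 -1.02
f 2 1 4
f 2 4 3
f 4 1 5
f 4 5 3
f 5 1 6
f 5 6 3
f 6 1 7
f 6 7 3
f 7 1 8
f 7 8 3
f 8 1 9
f 8 9 3
f 9 1 10
f 9 10 3
f 10 1 11
f 10 11 3
f 11 1 12
f 11 12 3
f 12 1 13
f 12 13 3
f 13 1 14
f 13 14 3
f 14 1 15
f 14 15 3
f 15 1 16
f 15 16 3
f 16 1 17
f 16 17 3
f 17 1 18
f 17 18 3
f 18 1 2
f 18 2 3
f 19 30 24
f 19 24 20
f 19 20 26
f 19 26 29
f 19 29 30
f 20 24 28
f 24 30 23
f 30 29 21
f 29 26 25
f 26 20 27
f 22 28 23
f 22 23 21
f 22 21 25
f 22 25 27
f 22 27 28
f 23 28 24
f 21 23 30
f 25 21 29
f 27 25 26
f 28 27 20
f 32 31 34
f 32 34 33
f 34 31 35
f 34 35 33
f 35 31 36
f 35 36 33
f 36 31 37
f 36 37 33
f 37 31 38
f 37 38 33
f 38 31 39
f 38 39 33
f 39 31 40
f 39 40 33
f 40 31 41
f 40 41 33
f 41 31 42
f 41 42 33
f 42 31 43
f 42 43 33
f 43 31 32
f 43 32 33
f 45 44 47
f 45 47 46
f 47 44 48
f 47 48 46
f 48 44 49
f 48 49 46
f 49 44 50
f 49 50 46
f 50 44 51
f 50 51 46
f 51 44 52
f 51 52 46
f 52 44 53
f 52 53 46
f 53 44 54
f 53 54 46
f 54 44 55
f 54 55 46
f 55 44 56
f 55 56 46
f 56 44 57
f 56 57 46
f 57 44 58
f 57 58 46
f 58 44 59
f 58 59 46
f 59 44 45
f 59 45 46



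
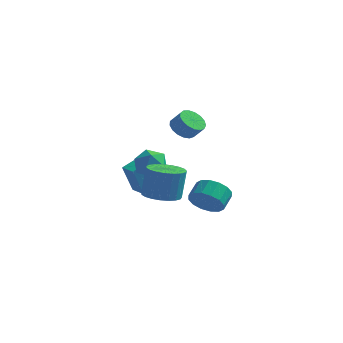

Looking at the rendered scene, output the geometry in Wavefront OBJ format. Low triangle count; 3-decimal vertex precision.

v -1.463 -0.268 -0.701
v -0.645 0.363 -0.574
v -0.435 -1.603 -0.686
v 0.383 -0.972 -0.559
v -0.308 -1.089 0.211
v -0.943 -0.264 0.201
v -0.137 -0.976 -1.461
v -0.772 -0.151 -1.471
v 0.175 -0.075 -1.044
v 0.069 -0.144 -0.011
v -1.149 -1.096 -1.249
v -1.255 -1.165 -0.216
v -0.202 3.185 0.635
v 0.372 2.794 0.095
v 1.036 2.704 0.865
v 0.462 3.095 1.405
v 0.466 3.203 0.062
v 1.129 3.114 0.832
v 0.406 3.608 0.16
v 1.07 3.519 0.93
v 0.208 3.916 0.368
v 0.871 3.827 1.137
v -0.085 4.057 0.636
v 0.578 3.967 1.406
v -0.404 3.998 0.904
v 0.259 3.908 1.674
v -0.677 3.752 1.111
v -0.014 3.663 1.881
v -0.841 3.377 1.209
v -0.178 3.287 1.978
v -0.859 2.957 1.175
v -0.195 2.868 1.944
v -0.725 2.59 1.017
v -0.062 2.5 1.787
v -0.472 2.359 0.773
v 0.191 2.269 1.542
v -0.157 2.317 0.496
v 0.506 2.227 1.266
v 0.148 2.474 0.252
v 0.811 2.384 1.021
v -2.108 0.551 -3.391
v -2.432 -0.126 -1.462
v -1.726 1.287 -3.068
v -2.05 0.61 -1.139
v -1.29 0.13 -3.401
v -1.614 -0.547 -1.472
v -0.908 0.866 -3.078
v -1.232 0.189 -1.149
v 1.465 -3.931 -1.338
v 2.436 -3.51 -1.492
v 2.587 -3.188 0.344
v 1.615 -3.609 0.498
v 2.173 -3.153 -1.532
v 2.324 -2.832 0.304
v 1.788 -2.931 -1.54
v 1.939 -2.609 0.296
v 1.346 -2.882 -1.512
v 1.497 -2.56 0.324
v 0.926 -3.014 -1.454
v 1.076 -2.692 0.382
v 0.598 -3.304 -1.376
v 0.749 -2.983 0.46
v 0.42 -3.703 -1.292
v 0.571 -3.382 0.544
v 0.423 -4.142 -1.215
v 0.574 -3.82 0.621
v 0.606 -4.544 -1.16
v 0.757 -4.222 0.676
v 0.937 -4.839 -1.136
v 1.088 -4.518 0.7
v 1.36 -4.978 -1.146
v 1.511 -4.657 0.69
v 1.8 -4.936 -1.19
v 1.951 -4.614 0.646
v 2.183 -4.72 -1.259
v 2.334 -4.398 0.577
v 2.442 -4.367 -1.342
v 2.592 -4.046 0.494
v 2.531 -3.939 -1.424
v 2.682 -3.618 0.412
v 3.082 -1.626 -2.546
v 4.128 -1.713 -2.538
v 4.205 -0.741 -1.967
v 3.158 -0.654 -1.974
v 4.013 -1.437 -2.992
v 4.09 -0.465 -2.421
v 3.648 -1.212 -3.326
v 3.725 -0.24 -2.755
v 3.132 -1.098 -3.452
v 3.209 -0.126 -2.881
v 2.602 -1.125 -3.334
v 2.679 -0.153 -2.763
v 2.201 -1.287 -3.005
v 2.277 -0.314 -2.434
v 2.035 -1.539 -2.553
v 2.112 -0.567 -1.982
v 2.15 -1.815 -2.099
v 2.227 -0.843 -1.528
v 2.515 -2.04 -1.765
v 2.592 -1.068 -1.194
v 3.031 -2.154 -1.639
v 3.108 -1.182 -1.068
v 3.561 -2.127 -1.757
v 3.638 -1.155 -1.186
v 3.963 -1.966 -2.086
v 4.039 -0.993 -1.515
f 1 12 6
f 1 6 2
f 1 2 8
f 1 8 11
f 1 11 12
f 2 6 10
f 6 12 5
f 12 11 3
f 11 8 7
f 8 2 9
f 4 10 5
f 4 5 3
f 4 3 7
f 4 7 9
f 4 9 10
f 5 10 6
f 3 5 12
f 7 3 11
f 9 7 8
f 10 9 2
f 14 13 17
f 14 17 15
f 15 17 18
f 15 18 16
f 17 13 19
f 17 19 18
f 18 19 20
f 18 20 16
f 19 13 21
f 19 21 20
f 20 21 22
f 20 22 16
f 21 13 23
f 21 23 22
f 22 23 24
f 22 24 16
f 23 13 25
f 23 25 24
f 24 25 26
f 24 26 16
f 25 13 27
f 25 27 26
f 26 27 28
f 26 28 16
f 27 13 29
f 27 29 28
f 28 29 30
f 28 30 16
f 29 13 31
f 29 31 30
f 30 31 32
f 30 32 16
f 31 13 33
f 31 33 32
f 32 33 34
f 32 34 16
f 33 13 35
f 33 35 34
f 34 35 36
f 34 36 16
f 35 13 37
f 35 37 36
f 36 37 38
f 36 38 16
f 37 13 39
f 37 39 38
f 38 39 40
f 38 40 16
f 39 13 14
f 39 14 40
f 40 14 15
f 40 15 16
f 42 44 41
f 45 42 41
f 41 44 43
f 43 45 41
f 42 48 44
f 46 42 45
f 46 48 42
f 44 48 43
f 47 45 43
f 43 48 47
f 47 46 45
f 48 46 47
f 50 49 53
f 50 53 51
f 51 53 54
f 51 54 52
f 53 49 55
f 53 55 54
f 54 55 56
f 54 56 52
f 55 49 57
f 55 57 56
f 56 57 58
f 56 58 52
f 57 49 59
f 57 59 58
f 58 59 60
f 58 60 52
f 59 49 61
f 59 61 60
f 60 61 62
f 60 62 52
f 61 49 63
f 61 63 62
f 62 63 64
f 62 64 52
f 63 49 65
f 63 65 64
f 64 65 66
f 64 66 52
f 65 49 67
f 65 67 66
f 66 67 68
f 66 68 52
f 67 49 69
f 67 69 68
f 68 69 70
f 68 70 52
f 69 49 71
f 69 71 70
f 70 71 72
f 70 72 52
f 71 49 73
f 71 73 72
f 72 73 74
f 72 74 52
f 73 49 75
f 73 75 74
f 74 75 76
f 74 76 52
f 75 49 77
f 75 77 76
f 76 77 78
f 76 78 52
f 77 49 79
f 77 79 78
f 78 79 80
f 78 80 52
f 79 49 50
f 79 50 80
f 80 50 51
f 80 51 52
f 82 81 85
f 82 85 83
f 83 85 86
f 83 86 84
f 85 81 87
f 85 87 86
f 86 87 88
f 86 88 84
f 87 81 89
f 87 89 88
f 88 89 90
f 88 90 84
f 89 81 91
f 89 91 90
f 90 91 92
f 90 92 84
f 91 81 93
f 91 93 92
f 92 93 94
f 92 94 84
f 93 81 95
f 93 95 94
f 94 95 96
f 94 96 84
f 95 81 97
f 95 97 96
f 96 97 98
f 96 98 84
f 97 81 99
f 97 99 98
f 98 99 100
f 98 100 84
f 99 81 101
f 99 101 100
f 100 101 102
f 100 102 84
f 101 81 103
f 101 103 102
f 102 103 104
f 102 104 84
f 103 81 105
f 103 105 104
f 104 105 106
f 104 106 84
f 105 81 82
f 105 82 106
f 106 82 83
f 106 83 84

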